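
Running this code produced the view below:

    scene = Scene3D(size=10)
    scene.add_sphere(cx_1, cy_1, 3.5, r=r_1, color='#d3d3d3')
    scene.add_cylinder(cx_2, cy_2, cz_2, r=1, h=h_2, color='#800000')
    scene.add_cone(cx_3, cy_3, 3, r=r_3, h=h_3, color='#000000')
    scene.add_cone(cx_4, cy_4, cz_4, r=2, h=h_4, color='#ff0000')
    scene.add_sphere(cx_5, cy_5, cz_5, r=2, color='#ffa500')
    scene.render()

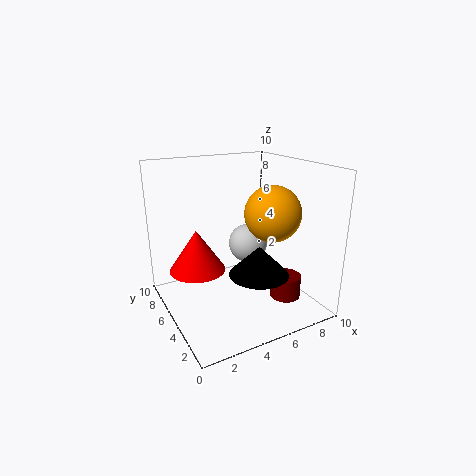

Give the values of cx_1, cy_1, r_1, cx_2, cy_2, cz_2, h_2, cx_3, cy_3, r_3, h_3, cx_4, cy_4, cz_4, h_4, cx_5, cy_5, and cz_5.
cx_1 = 7
cy_1 = 7
r_1 = 1.5
cx_2 = 7
cy_2 = 2
cz_2 = 1.5
h_2 = 1.5
cx_3 = 5.5
cy_3 = 3
r_3 = 2
h_3 = 2
cx_4 = 2.5
cy_4 = 6.5
cz_4 = 2.5
h_4 = 3
cx_5 = 7.5
cy_5 = 4.5
cz_5 = 6.5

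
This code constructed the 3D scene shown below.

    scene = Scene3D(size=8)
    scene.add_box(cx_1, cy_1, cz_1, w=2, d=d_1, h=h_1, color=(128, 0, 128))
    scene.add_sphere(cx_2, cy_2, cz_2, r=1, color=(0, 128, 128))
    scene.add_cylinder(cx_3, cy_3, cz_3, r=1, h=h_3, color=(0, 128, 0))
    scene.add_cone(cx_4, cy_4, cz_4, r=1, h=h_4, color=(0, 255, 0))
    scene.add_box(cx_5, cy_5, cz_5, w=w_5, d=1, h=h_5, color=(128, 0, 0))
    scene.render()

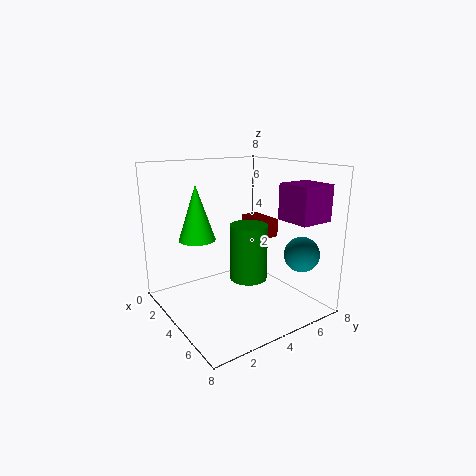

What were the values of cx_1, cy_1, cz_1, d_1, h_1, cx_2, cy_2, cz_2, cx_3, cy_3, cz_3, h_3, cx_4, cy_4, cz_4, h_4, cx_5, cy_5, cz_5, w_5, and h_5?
cx_1 = 5; cy_1 = 6; cz_1 = 5; d_1 = 2; h_1 = 2; cx_2 = 6; cy_2 = 7; cz_2 = 3; cx_3 = 5; cy_3 = 4; cz_3 = 2; h_3 = 3; cx_4 = 3; cy_4 = 2; cz_4 = 4; h_4 = 3; cx_5 = 3; cy_5 = 5; cz_5 = 4; w_5 = 2; h_5 = 1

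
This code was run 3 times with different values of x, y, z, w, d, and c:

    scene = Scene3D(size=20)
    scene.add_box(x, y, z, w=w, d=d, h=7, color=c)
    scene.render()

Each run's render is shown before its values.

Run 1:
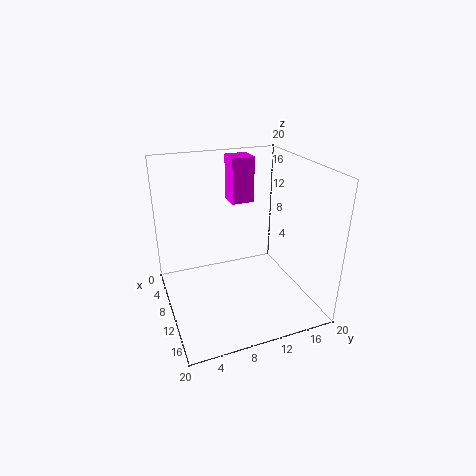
x = 0.5; y = 11.5; z = 12.5; w = 3.5; d = 3.5; c = 'magenta'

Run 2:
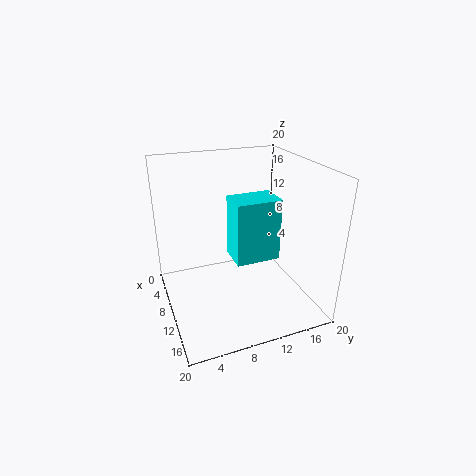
x = 15.5; y = 6.5; z = 11.5; w = 3.5; d = 5; c = 'cyan'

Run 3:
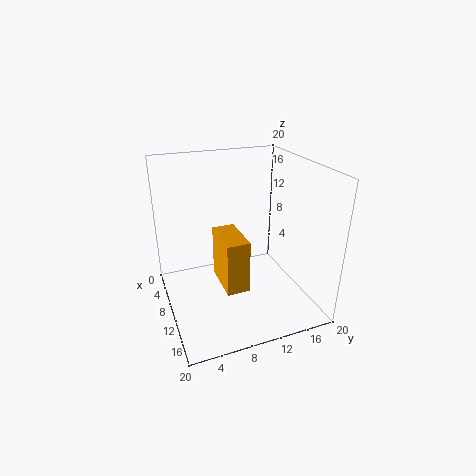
x = 9.5; y = 6.5; z = 5; w = 6; d = 3; c = 'orange'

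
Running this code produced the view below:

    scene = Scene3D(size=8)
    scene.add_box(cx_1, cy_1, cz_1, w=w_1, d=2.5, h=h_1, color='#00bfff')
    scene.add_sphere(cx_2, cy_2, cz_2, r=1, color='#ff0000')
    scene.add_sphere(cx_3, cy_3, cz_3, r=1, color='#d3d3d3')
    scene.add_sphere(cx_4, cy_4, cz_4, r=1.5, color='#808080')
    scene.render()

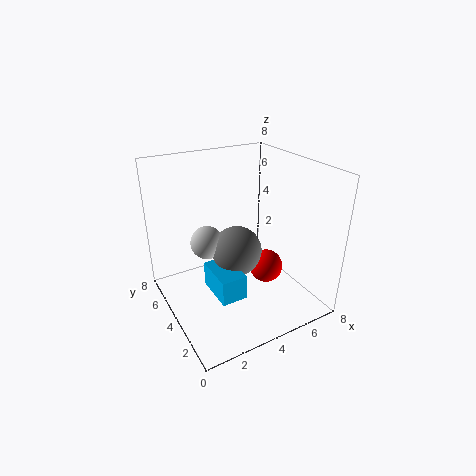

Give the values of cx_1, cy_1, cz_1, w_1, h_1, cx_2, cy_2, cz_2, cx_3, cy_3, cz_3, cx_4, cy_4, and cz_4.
cx_1 = 2.5; cy_1 = 3; cz_1 = 0.5; w_1 = 1.5; h_1 = 1.5; cx_2 = 6; cy_2 = 4; cz_2 = 1.5; cx_3 = 3; cy_3 = 6; cz_3 = 3; cx_4 = 4.5; cy_4 = 5; cz_4 = 2.5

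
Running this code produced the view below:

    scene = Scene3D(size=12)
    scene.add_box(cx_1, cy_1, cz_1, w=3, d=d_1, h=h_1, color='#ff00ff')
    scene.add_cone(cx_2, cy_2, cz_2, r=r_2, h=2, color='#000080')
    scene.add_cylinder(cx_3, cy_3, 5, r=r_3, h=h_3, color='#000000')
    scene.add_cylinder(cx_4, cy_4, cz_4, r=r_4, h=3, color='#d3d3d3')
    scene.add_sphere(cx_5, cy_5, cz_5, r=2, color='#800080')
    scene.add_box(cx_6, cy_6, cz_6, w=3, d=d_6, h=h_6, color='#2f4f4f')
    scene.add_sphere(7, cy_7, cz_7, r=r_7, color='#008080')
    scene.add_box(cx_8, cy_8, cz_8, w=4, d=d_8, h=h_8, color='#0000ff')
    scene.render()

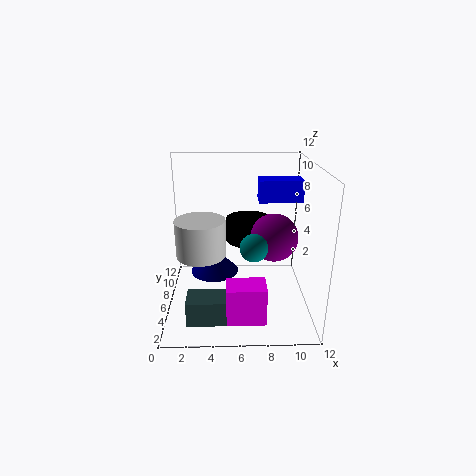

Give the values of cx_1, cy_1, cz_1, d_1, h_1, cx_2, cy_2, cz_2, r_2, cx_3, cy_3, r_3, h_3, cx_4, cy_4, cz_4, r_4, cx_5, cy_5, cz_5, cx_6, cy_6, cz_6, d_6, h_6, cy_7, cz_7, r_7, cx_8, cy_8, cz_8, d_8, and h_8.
cx_1 = 5, cy_1 = 1, cz_1 = 1, d_1 = 2, h_1 = 3, cx_2 = 4, cy_2 = 6, cz_2 = 3, r_2 = 2, cx_3 = 7, cy_3 = 8, r_3 = 2, h_3 = 2, cx_4 = 3, cy_4 = 5, cz_4 = 5, r_4 = 2, cx_5 = 9, cy_5 = 6, cz_5 = 6, cx_6 = 2, cy_6 = 1, cz_6 = 1, d_6 = 2, h_6 = 2, cy_7 = 2, cz_7 = 7, r_7 = 1, cx_8 = 8, cy_8 = 9, cz_8 = 8, d_8 = 2, h_8 = 2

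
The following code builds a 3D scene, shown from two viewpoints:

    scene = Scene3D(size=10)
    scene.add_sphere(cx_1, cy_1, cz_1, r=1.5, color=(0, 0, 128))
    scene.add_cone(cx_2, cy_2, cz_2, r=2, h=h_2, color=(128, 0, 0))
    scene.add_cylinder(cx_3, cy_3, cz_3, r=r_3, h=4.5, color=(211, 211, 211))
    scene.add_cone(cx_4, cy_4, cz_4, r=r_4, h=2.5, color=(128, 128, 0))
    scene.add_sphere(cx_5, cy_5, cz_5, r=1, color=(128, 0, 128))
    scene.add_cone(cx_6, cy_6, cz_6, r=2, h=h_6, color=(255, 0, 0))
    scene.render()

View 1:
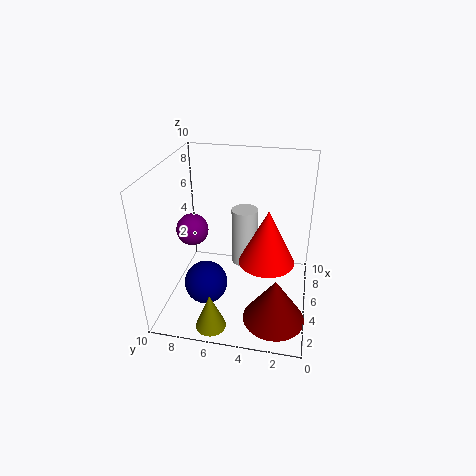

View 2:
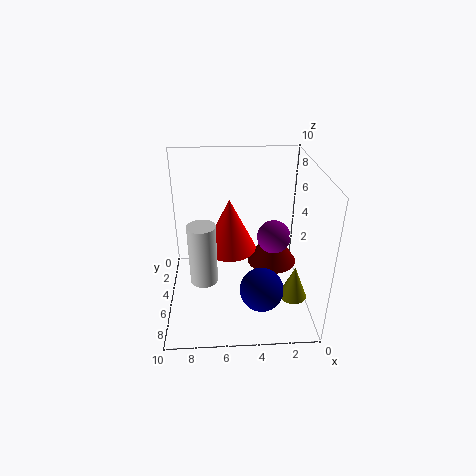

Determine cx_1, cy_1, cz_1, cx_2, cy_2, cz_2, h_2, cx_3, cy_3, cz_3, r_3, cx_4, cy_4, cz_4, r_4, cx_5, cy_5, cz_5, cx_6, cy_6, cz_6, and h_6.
cx_1 = 3.5; cy_1 = 7; cz_1 = 2; cx_2 = 2; cy_2 = 2; cz_2 = 1; h_2 = 3; cx_3 = 7.5; cy_3 = 5; cz_3 = 1.5; r_3 = 1; cx_4 = 1; cy_4 = 6; cz_4 = 0.5; r_4 = 1; cx_5 = 3; cy_5 = 7.5; cz_5 = 6.5; cx_6 = 5.5; cy_6 = 3; cz_6 = 3; h_6 = 4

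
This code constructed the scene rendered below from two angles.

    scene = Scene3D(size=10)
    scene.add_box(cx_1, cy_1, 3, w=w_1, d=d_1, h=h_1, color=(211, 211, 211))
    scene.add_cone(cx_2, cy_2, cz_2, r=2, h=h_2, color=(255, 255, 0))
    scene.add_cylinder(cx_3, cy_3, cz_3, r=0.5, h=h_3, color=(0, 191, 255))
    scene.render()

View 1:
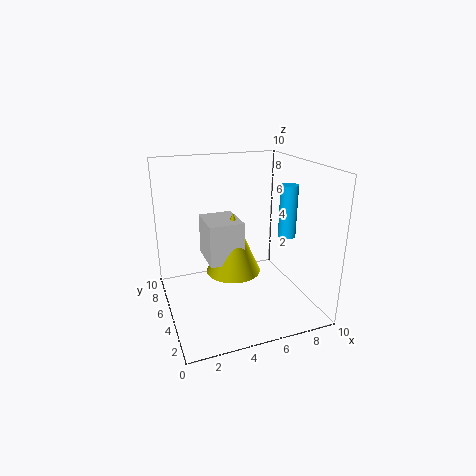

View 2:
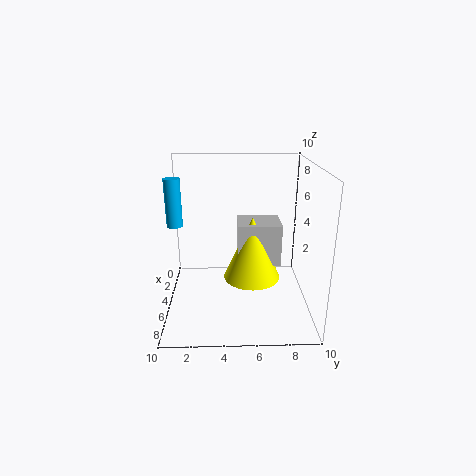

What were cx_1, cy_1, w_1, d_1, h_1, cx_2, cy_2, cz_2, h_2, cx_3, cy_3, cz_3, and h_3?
cx_1 = 3; cy_1 = 5; w_1 = 2.5; d_1 = 3; h_1 = 3; cx_2 = 5; cy_2 = 6; cz_2 = 2; h_2 = 4.5; cx_3 = 6.5; cy_3 = 1; cz_3 = 6.5; h_3 = 3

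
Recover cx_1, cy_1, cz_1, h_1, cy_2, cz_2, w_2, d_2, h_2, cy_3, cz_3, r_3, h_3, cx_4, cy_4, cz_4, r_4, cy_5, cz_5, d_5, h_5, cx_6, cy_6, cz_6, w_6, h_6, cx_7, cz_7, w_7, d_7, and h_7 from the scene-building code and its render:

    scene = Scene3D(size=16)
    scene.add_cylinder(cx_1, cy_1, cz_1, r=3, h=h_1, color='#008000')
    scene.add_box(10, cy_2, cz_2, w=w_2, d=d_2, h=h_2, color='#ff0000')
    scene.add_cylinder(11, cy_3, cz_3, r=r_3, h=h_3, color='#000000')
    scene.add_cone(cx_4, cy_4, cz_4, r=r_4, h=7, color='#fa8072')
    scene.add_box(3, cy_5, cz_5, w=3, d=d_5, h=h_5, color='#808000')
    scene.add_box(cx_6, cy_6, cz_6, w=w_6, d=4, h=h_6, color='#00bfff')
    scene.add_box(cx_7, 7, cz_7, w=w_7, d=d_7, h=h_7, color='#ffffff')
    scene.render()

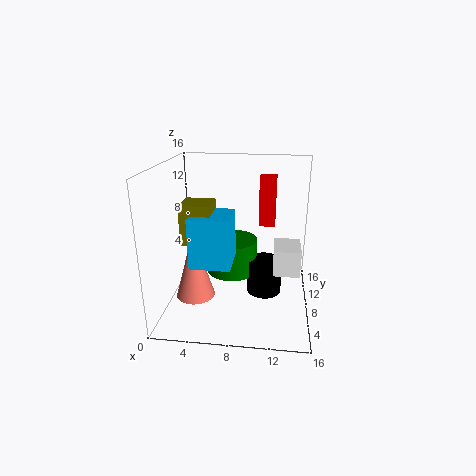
cx_1 = 7, cy_1 = 10, cz_1 = 3, h_1 = 4, cy_2 = 12, cz_2 = 8, w_2 = 2, d_2 = 2, h_2 = 6, cy_3 = 9, cz_3 = 1, r_3 = 2, h_3 = 4, cx_4 = 4, cy_4 = 4, cz_4 = 3, r_4 = 2, cy_5 = 3, cz_5 = 9, d_5 = 3, h_5 = 4, cx_6 = 4, cy_6 = 2, cz_6 = 7, w_6 = 4, h_6 = 5, cx_7 = 12, cz_7 = 4, w_7 = 3, d_7 = 4, h_7 = 3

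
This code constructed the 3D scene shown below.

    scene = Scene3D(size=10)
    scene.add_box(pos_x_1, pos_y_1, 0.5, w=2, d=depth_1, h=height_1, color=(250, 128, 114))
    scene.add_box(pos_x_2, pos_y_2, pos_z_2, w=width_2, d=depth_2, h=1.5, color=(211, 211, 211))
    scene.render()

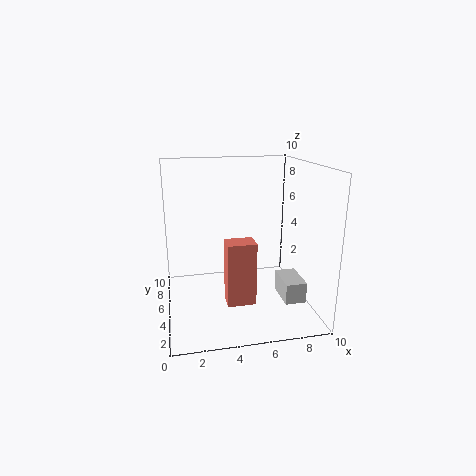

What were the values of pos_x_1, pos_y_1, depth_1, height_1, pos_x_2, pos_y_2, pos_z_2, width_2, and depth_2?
pos_x_1 = 4; pos_y_1 = 3.5; depth_1 = 1.5; height_1 = 4.5; pos_x_2 = 8; pos_y_2 = 3; pos_z_2 = 0.5; width_2 = 1.5; depth_2 = 2.5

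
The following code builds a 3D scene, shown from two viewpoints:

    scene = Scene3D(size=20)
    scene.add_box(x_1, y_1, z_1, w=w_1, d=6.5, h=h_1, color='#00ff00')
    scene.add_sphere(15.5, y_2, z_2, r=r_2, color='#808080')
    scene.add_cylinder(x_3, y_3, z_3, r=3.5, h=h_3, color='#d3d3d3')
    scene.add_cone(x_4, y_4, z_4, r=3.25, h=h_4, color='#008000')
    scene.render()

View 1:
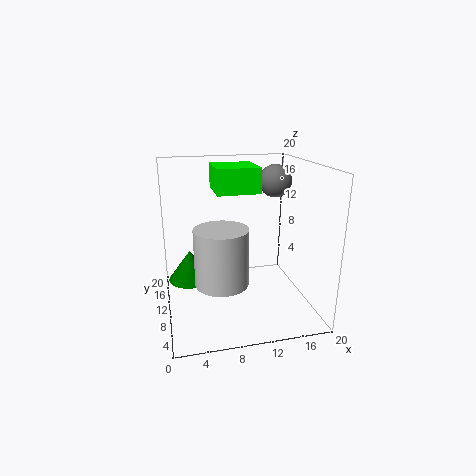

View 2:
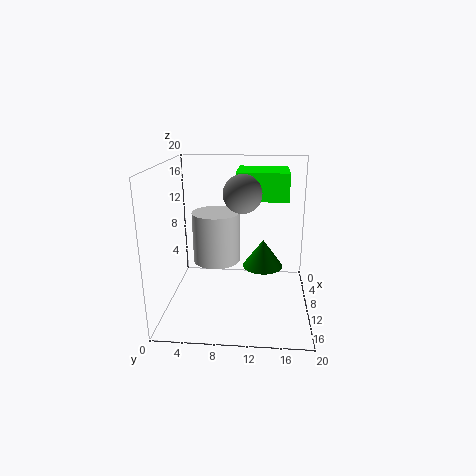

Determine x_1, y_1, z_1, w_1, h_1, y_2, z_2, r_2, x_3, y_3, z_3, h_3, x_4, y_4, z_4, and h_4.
x_1 = 7.25, y_1 = 10, z_1 = 16, w_1 = 6, h_1 = 3.5, y_2 = 11, z_2 = 17.5, r_2 = 2.25, x_3 = 7, y_3 = 6.5, z_3 = 5.25, h_3 = 7.5, x_4 = 3.5, y_4 = 13.5, z_4 = 2.75, h_4 = 4.5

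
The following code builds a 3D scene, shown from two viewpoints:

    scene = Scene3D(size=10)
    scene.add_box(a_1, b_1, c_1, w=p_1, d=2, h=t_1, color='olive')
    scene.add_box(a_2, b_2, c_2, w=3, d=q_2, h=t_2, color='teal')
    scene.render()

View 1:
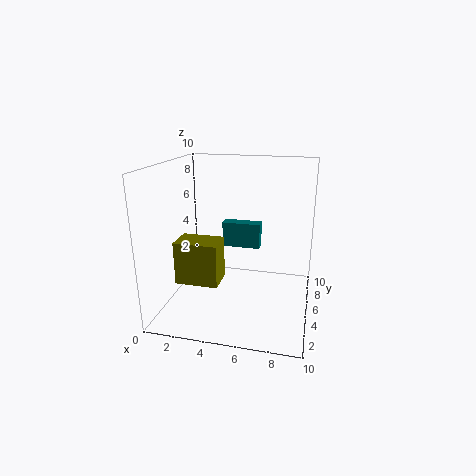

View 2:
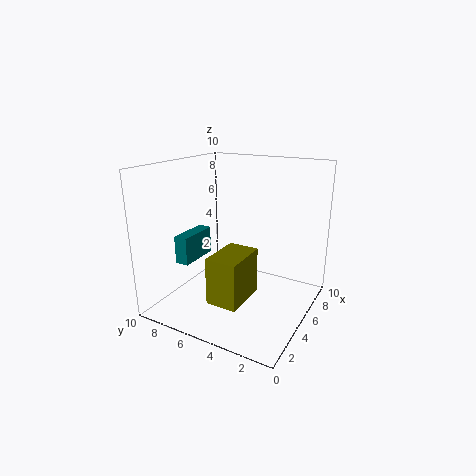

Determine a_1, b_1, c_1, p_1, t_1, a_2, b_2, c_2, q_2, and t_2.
a_1 = 1, b_1 = 3, c_1 = 2, p_1 = 3, t_1 = 3, a_2 = 3, b_2 = 8, c_2 = 3, q_2 = 1, t_2 = 2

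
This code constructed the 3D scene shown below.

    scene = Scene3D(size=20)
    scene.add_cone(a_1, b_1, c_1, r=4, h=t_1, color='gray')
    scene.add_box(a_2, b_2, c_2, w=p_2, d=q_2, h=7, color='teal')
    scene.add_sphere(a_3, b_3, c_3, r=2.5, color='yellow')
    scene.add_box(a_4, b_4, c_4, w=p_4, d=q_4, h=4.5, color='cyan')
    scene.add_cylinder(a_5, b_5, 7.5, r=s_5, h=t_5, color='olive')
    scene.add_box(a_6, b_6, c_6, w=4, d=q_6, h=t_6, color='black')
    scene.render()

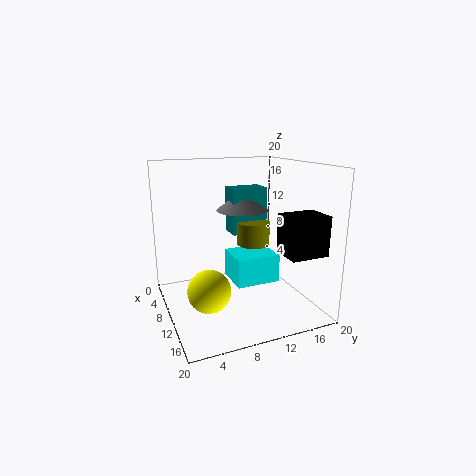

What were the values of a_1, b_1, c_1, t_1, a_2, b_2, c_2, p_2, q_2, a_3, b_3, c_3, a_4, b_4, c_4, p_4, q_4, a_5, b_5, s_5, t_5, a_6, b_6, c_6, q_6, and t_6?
a_1 = 4.5
b_1 = 13
c_1 = 12.5
t_1 = 3
a_2 = 2.5
b_2 = 11
c_2 = 9
p_2 = 3.5
q_2 = 5.5
a_3 = 17
b_3 = 3.5
c_3 = 6.5
a_4 = 2
b_4 = 11
c_4 = 1
p_4 = 6
q_4 = 7
a_5 = 6.5
b_5 = 14
s_5 = 2.5
t_5 = 3.5
a_6 = 15.5
b_6 = 13
c_6 = 9.5
q_6 = 5
t_6 = 5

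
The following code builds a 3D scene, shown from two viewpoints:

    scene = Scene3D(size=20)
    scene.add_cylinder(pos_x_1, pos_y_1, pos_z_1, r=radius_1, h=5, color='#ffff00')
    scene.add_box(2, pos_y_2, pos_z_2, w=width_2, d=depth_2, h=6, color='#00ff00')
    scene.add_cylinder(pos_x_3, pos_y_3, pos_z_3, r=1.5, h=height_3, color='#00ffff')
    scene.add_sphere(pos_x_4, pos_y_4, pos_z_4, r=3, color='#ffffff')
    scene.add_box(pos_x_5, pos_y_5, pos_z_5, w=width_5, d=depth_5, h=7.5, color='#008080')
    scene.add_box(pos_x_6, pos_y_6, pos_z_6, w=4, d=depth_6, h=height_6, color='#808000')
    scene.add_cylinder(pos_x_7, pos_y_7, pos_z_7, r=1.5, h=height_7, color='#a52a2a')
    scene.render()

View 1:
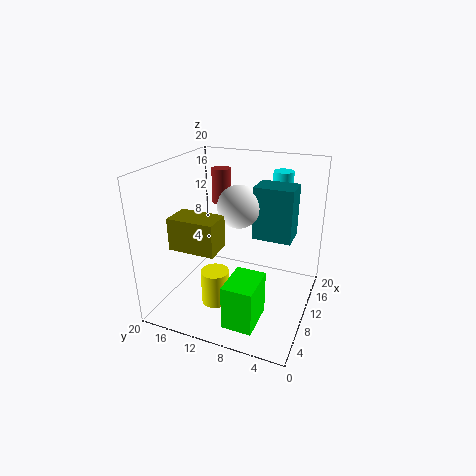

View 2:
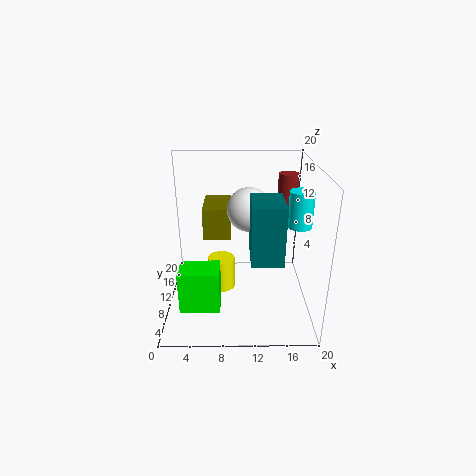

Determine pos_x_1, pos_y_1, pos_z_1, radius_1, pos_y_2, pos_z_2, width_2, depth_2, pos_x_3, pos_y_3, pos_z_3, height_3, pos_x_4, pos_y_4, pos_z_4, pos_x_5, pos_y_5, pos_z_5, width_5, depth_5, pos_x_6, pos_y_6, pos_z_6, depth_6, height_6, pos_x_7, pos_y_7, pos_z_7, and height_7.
pos_x_1 = 7.5, pos_y_1 = 12.5, pos_z_1 = 0.5, radius_1 = 2, pos_y_2 = 5, pos_z_2 = 1, width_2 = 5.5, depth_2 = 4, pos_x_3 = 17.5, pos_y_3 = 6, pos_z_3 = 13.5, height_3 = 4.5, pos_x_4 = 11.5, pos_y_4 = 10.5, pos_z_4 = 14, pos_x_5 = 11.5, pos_y_5 = 3, pos_z_5 = 9.5, width_5 = 4, depth_5 = 5.5, pos_x_6 = 5, pos_y_6 = 11.5, pos_z_6 = 9, depth_6 = 6.5, height_6 = 4.5, pos_x_7 = 17.5, pos_y_7 = 16, pos_z_7 = 12, height_7 = 5.5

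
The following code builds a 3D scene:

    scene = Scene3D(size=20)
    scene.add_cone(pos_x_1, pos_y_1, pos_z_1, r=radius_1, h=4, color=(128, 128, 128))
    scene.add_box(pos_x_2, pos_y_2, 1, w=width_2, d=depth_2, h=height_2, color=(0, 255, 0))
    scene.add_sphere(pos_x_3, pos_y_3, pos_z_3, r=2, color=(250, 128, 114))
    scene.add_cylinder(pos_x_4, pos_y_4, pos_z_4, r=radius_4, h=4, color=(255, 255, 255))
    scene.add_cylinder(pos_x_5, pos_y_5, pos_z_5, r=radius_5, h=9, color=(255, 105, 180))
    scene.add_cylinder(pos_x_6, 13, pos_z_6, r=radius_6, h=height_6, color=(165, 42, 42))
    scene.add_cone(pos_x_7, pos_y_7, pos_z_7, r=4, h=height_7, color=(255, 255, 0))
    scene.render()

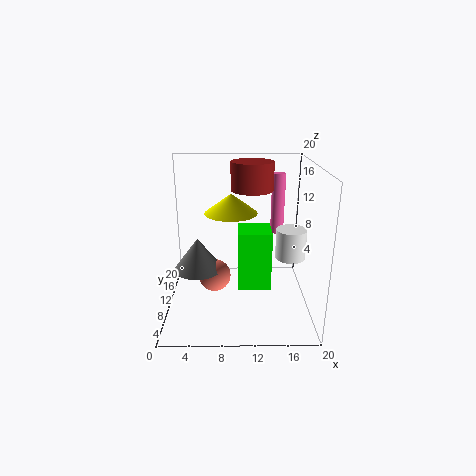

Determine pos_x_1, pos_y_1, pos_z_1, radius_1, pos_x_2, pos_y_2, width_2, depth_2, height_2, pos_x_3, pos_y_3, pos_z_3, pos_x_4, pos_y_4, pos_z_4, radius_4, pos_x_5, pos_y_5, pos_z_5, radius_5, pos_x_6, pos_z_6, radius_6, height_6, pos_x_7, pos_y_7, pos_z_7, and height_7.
pos_x_1 = 5; pos_y_1 = 5; pos_z_1 = 8; radius_1 = 3; pos_x_2 = 10; pos_y_2 = 11; width_2 = 5; depth_2 = 5; height_2 = 9; pos_x_3 = 7; pos_y_3 = 5; pos_z_3 = 7; pos_x_4 = 17; pos_y_4 = 8; pos_z_4 = 8; radius_4 = 2; pos_x_5 = 16; pos_y_5 = 15; pos_z_5 = 9; radius_5 = 1; pos_x_6 = 12; pos_z_6 = 16; radius_6 = 3; height_6 = 4; pos_x_7 = 9; pos_y_7 = 15; pos_z_7 = 12; height_7 = 3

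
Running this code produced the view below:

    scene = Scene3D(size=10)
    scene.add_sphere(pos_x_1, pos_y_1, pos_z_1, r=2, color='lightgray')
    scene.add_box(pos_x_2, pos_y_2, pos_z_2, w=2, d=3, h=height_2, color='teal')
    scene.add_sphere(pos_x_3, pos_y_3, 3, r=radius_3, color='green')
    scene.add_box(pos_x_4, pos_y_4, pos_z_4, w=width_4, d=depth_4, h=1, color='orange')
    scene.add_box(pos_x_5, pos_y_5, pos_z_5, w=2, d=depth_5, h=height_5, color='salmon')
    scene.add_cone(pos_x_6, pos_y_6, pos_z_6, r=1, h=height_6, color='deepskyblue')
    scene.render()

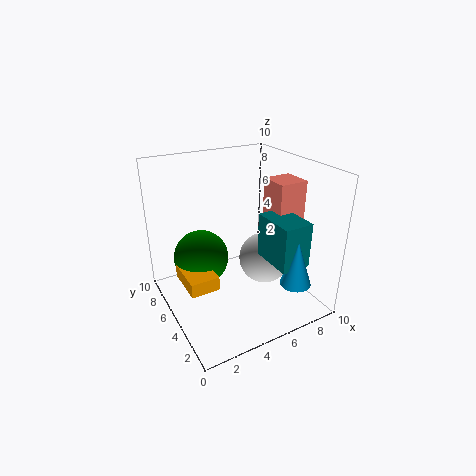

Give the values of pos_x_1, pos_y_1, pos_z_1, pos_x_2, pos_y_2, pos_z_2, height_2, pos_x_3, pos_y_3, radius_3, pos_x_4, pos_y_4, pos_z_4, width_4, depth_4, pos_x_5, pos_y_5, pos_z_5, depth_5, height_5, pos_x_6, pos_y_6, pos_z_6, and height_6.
pos_x_1 = 8, pos_y_1 = 6, pos_z_1 = 2, pos_x_2 = 6, pos_y_2 = 1, pos_z_2 = 4, height_2 = 3, pos_x_3 = 3, pos_y_3 = 7, radius_3 = 2, pos_x_4 = 1, pos_y_4 = 4, pos_z_4 = 2, width_4 = 2, depth_4 = 3, pos_x_5 = 7, pos_y_5 = 3, pos_z_5 = 5, depth_5 = 2, height_5 = 4, pos_x_6 = 7, pos_y_6 = 1, pos_z_6 = 3, height_6 = 3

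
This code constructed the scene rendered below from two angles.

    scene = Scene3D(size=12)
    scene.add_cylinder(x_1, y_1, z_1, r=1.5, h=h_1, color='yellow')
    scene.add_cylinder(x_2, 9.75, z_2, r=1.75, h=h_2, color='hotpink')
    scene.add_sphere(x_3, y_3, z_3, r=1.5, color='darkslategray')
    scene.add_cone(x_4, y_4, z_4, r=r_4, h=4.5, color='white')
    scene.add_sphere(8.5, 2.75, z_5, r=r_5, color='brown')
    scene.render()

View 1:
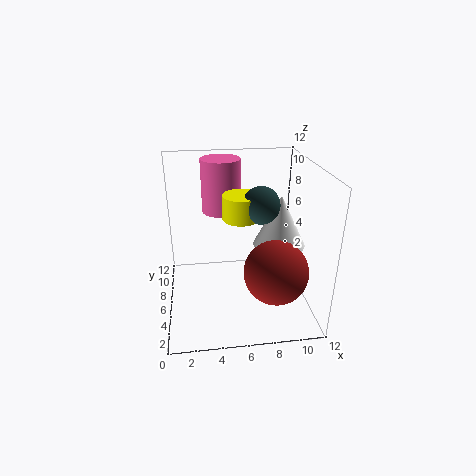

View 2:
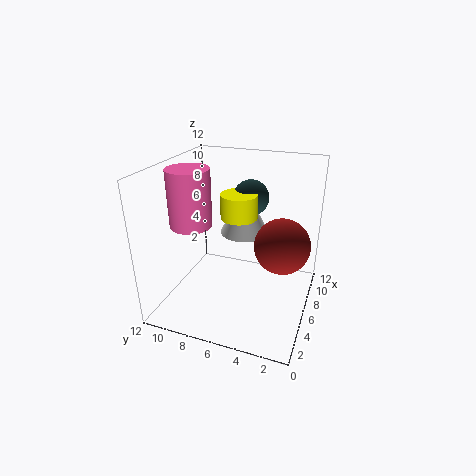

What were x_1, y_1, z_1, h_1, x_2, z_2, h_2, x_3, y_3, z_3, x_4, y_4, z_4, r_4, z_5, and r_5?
x_1 = 6.25; y_1 = 6; z_1 = 7.75; h_1 = 2; x_2 = 5; z_2 = 7; h_2 = 4.75; x_3 = 7.75; y_3 = 5.5; z_3 = 9; x_4 = 9.75; y_4 = 6.75; z_4 = 4.75; r_4 = 2.25; z_5 = 4.5; r_5 = 2.5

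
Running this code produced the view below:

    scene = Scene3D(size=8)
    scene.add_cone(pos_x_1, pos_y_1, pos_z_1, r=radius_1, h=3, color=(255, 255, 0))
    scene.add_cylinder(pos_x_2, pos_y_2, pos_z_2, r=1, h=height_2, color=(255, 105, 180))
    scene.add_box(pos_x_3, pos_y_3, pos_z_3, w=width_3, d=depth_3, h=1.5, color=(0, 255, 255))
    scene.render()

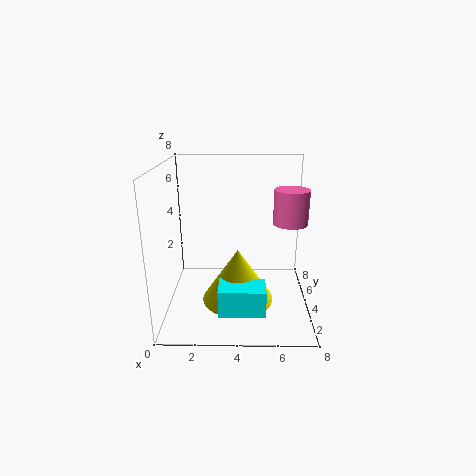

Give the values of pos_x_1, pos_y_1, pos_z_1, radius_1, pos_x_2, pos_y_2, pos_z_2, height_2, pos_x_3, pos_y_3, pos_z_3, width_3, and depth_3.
pos_x_1 = 4; pos_y_1 = 3.5; pos_z_1 = 0.5; radius_1 = 2; pos_x_2 = 7; pos_y_2 = 5; pos_z_2 = 4.5; height_2 = 2; pos_x_3 = 3; pos_y_3 = 1.5; pos_z_3 = 0.5; width_3 = 2.5; depth_3 = 1.5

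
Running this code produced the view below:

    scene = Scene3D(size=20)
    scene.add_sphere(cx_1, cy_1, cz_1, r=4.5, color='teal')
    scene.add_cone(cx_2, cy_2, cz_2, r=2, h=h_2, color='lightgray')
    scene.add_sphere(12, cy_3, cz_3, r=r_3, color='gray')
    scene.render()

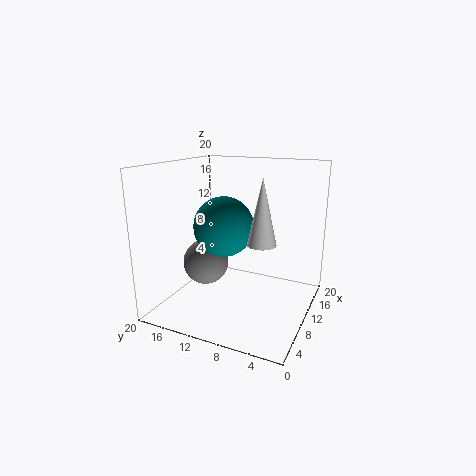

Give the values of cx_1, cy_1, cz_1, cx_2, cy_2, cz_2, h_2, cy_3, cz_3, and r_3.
cx_1 = 12.5; cy_1 = 13.5; cz_1 = 10.5; cx_2 = 10; cy_2 = 6.5; cz_2 = 9.5; h_2 = 9; cy_3 = 16.5; cz_3 = 4.5; r_3 = 3.5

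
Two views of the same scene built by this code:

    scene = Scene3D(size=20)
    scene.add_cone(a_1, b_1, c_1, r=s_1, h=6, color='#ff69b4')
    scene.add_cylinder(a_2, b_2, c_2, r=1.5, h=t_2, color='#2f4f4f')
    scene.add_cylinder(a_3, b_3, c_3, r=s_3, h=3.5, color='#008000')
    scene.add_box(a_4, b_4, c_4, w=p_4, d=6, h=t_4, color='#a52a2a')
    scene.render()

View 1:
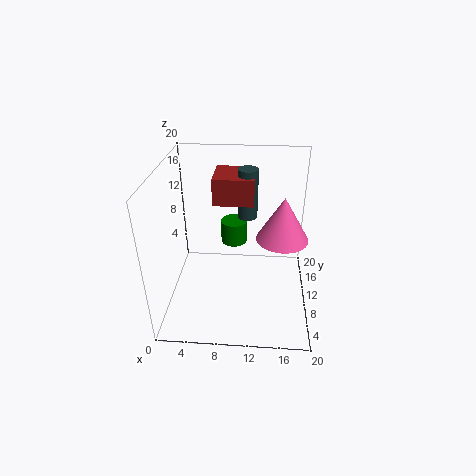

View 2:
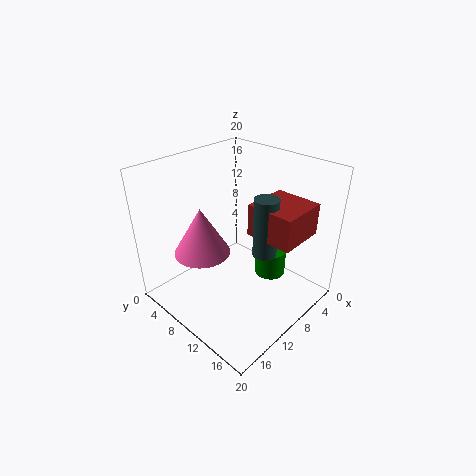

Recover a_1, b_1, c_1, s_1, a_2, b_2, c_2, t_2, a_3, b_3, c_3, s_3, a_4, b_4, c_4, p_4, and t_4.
a_1 = 16; b_1 = 9.5; c_1 = 10.5; s_1 = 3.5; a_2 = 11; b_2 = 15.5; c_2 = 10.5; t_2 = 7.5; a_3 = 9; b_3 = 15; c_3 = 6.5; s_3 = 2; a_4 = 6; b_4 = 13.5; c_4 = 13; p_4 = 6; t_4 = 4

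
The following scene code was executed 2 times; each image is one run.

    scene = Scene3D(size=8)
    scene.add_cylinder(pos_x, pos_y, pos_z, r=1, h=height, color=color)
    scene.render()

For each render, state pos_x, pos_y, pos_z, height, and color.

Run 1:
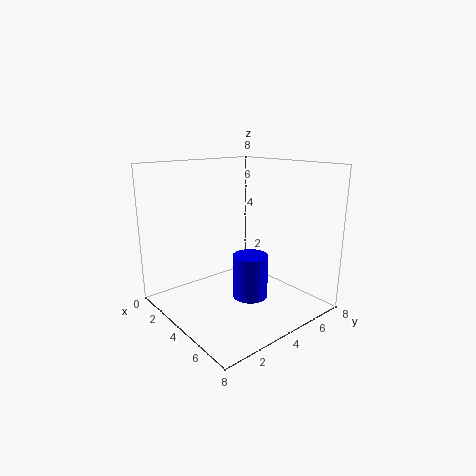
pos_x = 4.5, pos_y = 4.5, pos_z = 0.5, height = 2.5, color = 'blue'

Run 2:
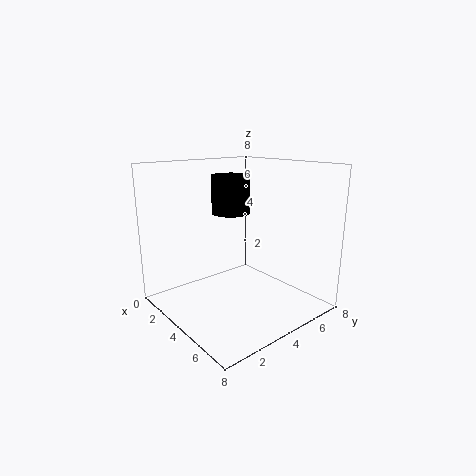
pos_x = 4, pos_y = 3.5, pos_z = 5.5, height = 2, color = 'black'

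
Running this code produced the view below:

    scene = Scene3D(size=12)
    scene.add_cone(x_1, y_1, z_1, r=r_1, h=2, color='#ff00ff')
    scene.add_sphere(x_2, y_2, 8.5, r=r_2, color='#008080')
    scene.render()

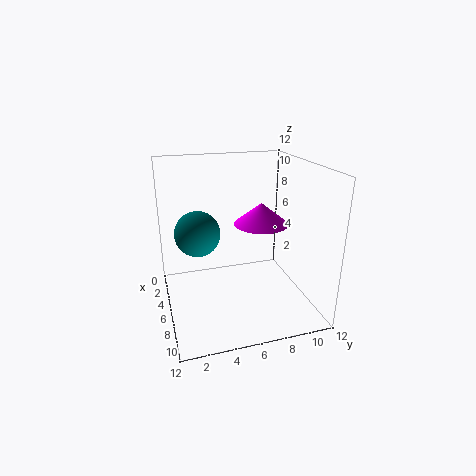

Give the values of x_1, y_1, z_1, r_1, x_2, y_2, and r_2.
x_1 = 3.5, y_1 = 9, z_1 = 6, r_1 = 2.5, x_2 = 10, y_2 = 2, r_2 = 1.5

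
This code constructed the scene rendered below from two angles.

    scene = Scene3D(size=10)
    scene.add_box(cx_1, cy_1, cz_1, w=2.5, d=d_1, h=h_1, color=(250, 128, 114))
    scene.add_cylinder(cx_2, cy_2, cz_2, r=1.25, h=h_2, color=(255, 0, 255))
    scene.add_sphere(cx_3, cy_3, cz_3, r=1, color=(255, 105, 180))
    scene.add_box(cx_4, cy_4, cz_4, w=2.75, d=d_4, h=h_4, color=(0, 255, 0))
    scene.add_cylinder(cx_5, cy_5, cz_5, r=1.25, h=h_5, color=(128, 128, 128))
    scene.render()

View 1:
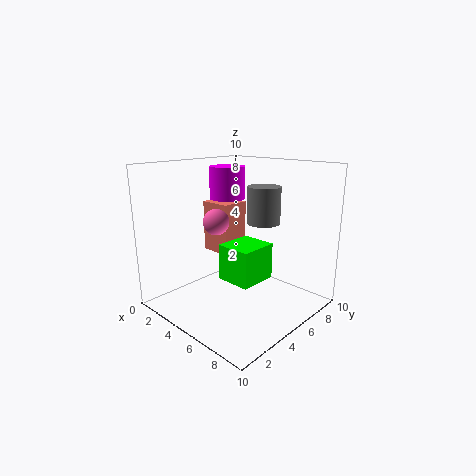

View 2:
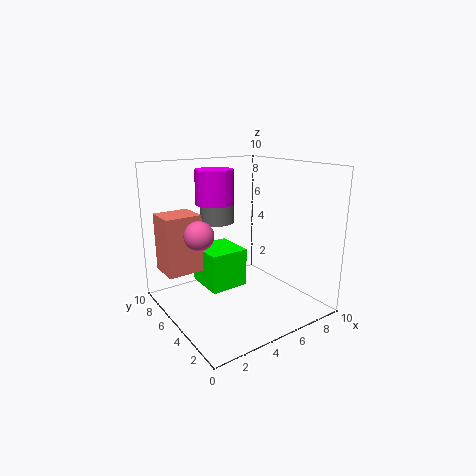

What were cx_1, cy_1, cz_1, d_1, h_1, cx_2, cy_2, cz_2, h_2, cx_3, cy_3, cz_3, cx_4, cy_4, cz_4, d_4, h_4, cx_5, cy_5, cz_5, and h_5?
cx_1 = 0.25, cy_1 = 6, cz_1 = 2.75, d_1 = 2.25, h_1 = 4, cx_2 = 3.5, cy_2 = 5.5, cz_2 = 7.5, h_2 = 2.25, cx_3 = 2.25, cy_3 = 5.5, cz_3 = 5.5, cx_4 = 3, cy_4 = 5, cz_4 = 1.25, d_4 = 3, h_4 = 2.75, cx_5 = 5, cy_5 = 7.75, cz_5 = 5.5, h_5 = 2.75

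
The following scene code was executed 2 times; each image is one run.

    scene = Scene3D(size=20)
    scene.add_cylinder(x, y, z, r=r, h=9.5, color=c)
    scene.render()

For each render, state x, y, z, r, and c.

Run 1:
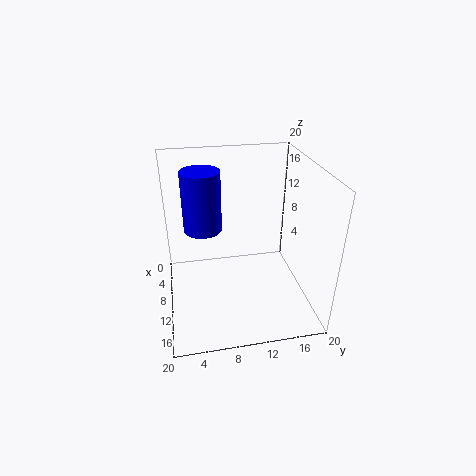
x = 3; y = 5.75; z = 8; r = 3; c = 'blue'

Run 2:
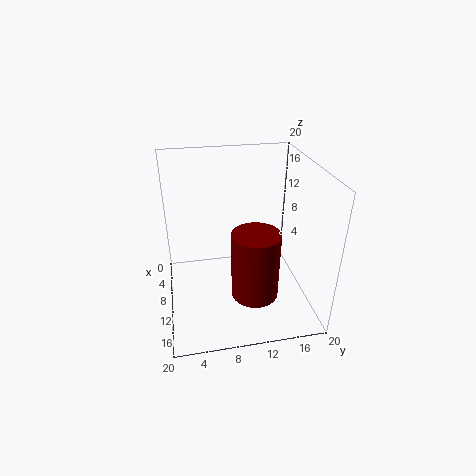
x = 13.25; y = 11.75; z = 2.75; r = 3.25; c = 'maroon'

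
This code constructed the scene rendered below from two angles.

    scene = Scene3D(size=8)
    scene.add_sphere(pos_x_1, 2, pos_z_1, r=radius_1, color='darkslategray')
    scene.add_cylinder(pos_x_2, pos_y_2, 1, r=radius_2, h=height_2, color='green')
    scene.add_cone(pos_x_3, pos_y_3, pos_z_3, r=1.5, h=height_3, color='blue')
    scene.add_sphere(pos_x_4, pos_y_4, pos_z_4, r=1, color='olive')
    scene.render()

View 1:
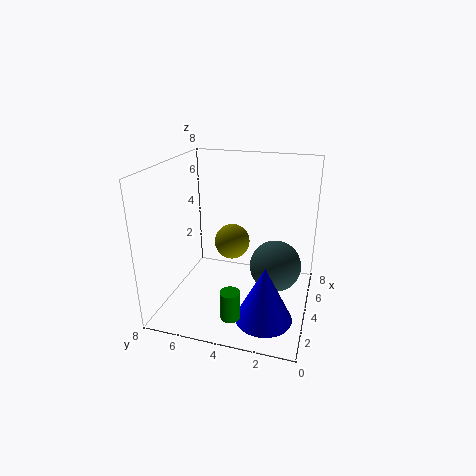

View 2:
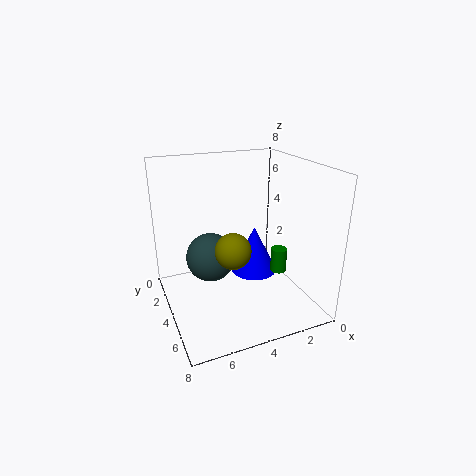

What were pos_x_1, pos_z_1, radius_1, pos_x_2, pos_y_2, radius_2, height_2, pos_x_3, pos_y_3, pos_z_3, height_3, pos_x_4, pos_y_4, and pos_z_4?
pos_x_1 = 5
pos_z_1 = 2
radius_1 = 1.5
pos_x_2 = 1
pos_y_2 = 3.5
radius_2 = 0.5
height_2 = 1.5
pos_x_3 = 2
pos_y_3 = 2
pos_z_3 = 0.5
height_3 = 3
pos_x_4 = 4.5
pos_y_4 = 4.5
pos_z_4 = 3.5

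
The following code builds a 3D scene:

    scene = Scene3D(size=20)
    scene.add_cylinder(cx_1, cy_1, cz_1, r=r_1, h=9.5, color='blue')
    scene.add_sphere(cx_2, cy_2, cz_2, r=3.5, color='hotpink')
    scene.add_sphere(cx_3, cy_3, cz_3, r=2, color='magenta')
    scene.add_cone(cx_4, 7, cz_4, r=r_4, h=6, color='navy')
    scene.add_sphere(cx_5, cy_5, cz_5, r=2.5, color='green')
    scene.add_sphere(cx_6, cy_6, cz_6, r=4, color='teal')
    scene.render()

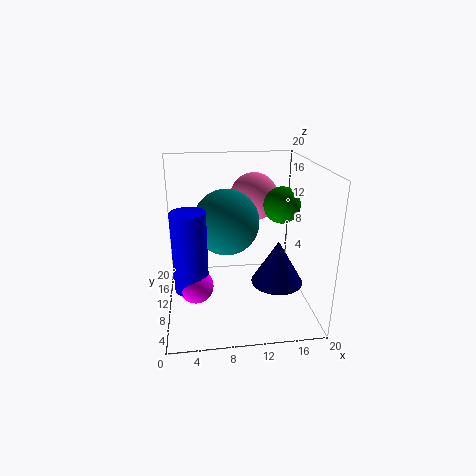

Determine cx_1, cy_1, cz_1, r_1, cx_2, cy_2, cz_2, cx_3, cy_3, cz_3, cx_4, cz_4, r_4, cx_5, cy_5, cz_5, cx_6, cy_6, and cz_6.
cx_1 = 3.5, cy_1 = 3, cz_1 = 7, r_1 = 2, cx_2 = 13, cy_2 = 14.5, cz_2 = 14.5, cx_3 = 4, cy_3 = 2.5, cz_3 = 7.5, cx_4 = 15, cz_4 = 4.5, r_4 = 3.5, cx_5 = 16, cy_5 = 10, cz_5 = 14.5, cx_6 = 8, cy_6 = 6, cz_6 = 14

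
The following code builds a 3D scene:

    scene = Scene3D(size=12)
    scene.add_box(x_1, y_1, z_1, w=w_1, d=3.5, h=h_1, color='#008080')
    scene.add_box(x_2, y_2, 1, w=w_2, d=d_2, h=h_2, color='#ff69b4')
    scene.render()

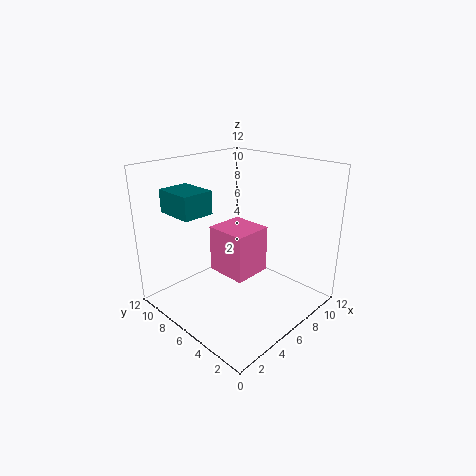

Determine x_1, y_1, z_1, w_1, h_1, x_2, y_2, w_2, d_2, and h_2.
x_1 = 2.5; y_1 = 8.25; z_1 = 7.75; w_1 = 2.75; h_1 = 2; x_2 = 6.75; y_2 = 6.5; w_2 = 3.75; d_2 = 4; h_2 = 4.5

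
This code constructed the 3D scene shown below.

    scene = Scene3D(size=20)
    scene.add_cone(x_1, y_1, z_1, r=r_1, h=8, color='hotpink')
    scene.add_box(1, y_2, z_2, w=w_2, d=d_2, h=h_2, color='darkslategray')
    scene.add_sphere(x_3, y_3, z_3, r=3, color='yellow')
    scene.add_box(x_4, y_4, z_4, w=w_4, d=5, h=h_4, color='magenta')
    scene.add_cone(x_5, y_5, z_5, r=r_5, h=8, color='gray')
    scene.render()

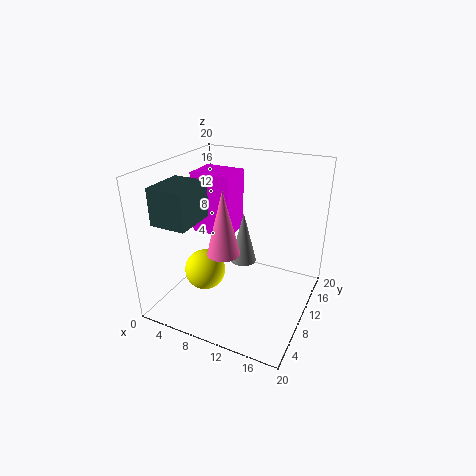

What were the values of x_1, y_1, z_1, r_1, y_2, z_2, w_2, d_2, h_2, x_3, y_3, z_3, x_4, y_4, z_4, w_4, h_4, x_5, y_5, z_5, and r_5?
x_1 = 11
y_1 = 4
z_1 = 11
r_1 = 2
y_2 = 3
z_2 = 13
w_2 = 5
d_2 = 6
h_2 = 5
x_3 = 5
y_3 = 9
z_3 = 4
x_4 = 2
y_4 = 11
z_4 = 9
w_4 = 6
h_4 = 9
x_5 = 9
y_5 = 14
z_5 = 4
r_5 = 2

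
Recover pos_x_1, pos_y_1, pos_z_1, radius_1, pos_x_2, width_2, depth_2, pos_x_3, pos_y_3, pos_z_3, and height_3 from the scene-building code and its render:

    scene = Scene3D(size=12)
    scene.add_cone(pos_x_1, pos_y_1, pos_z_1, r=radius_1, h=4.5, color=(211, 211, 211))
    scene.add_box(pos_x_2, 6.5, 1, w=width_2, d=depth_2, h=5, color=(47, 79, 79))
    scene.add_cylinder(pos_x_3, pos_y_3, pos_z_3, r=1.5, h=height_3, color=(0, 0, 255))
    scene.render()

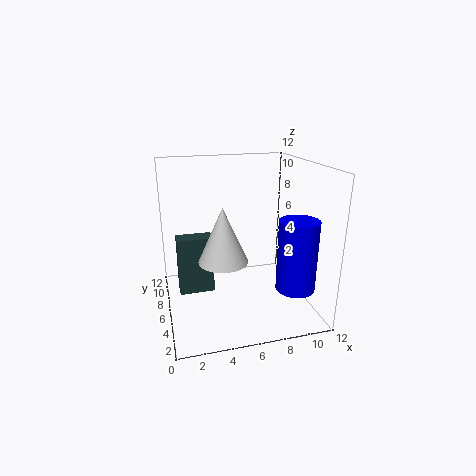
pos_x_1 = 4.5
pos_y_1 = 5
pos_z_1 = 4.5
radius_1 = 2
pos_x_2 = 1
width_2 = 3
depth_2 = 1.5
pos_x_3 = 9.5
pos_y_3 = 2
pos_z_3 = 3
height_3 = 5.5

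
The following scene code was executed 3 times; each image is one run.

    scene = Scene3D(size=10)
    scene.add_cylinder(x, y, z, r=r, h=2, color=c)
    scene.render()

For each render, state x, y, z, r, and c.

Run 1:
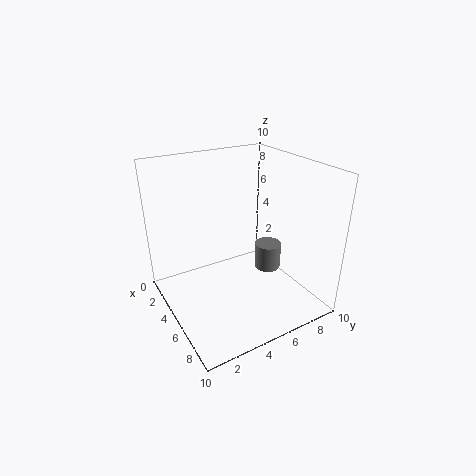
x = 4.5, y = 8, z = 1.5, r = 1, c = 'gray'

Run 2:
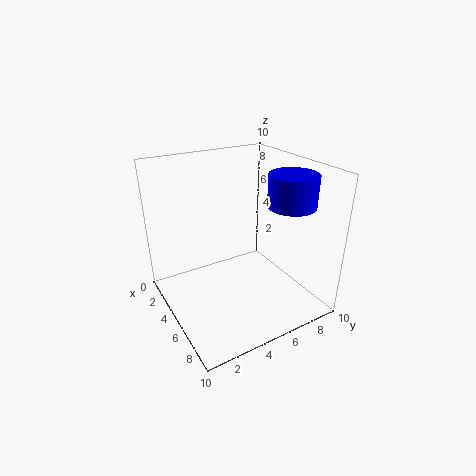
x = 8, y = 7, z = 8, r = 1.5, c = 'blue'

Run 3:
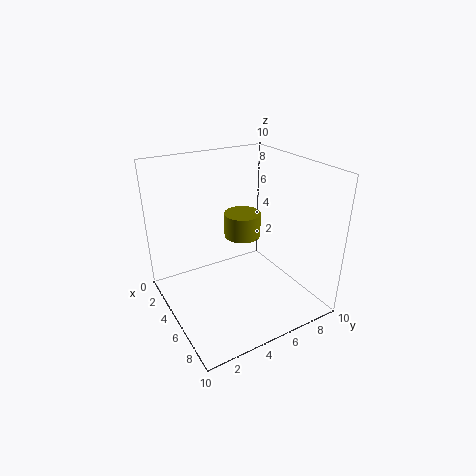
x = 1.5, y = 7.5, z = 3, r = 1.5, c = 'olive'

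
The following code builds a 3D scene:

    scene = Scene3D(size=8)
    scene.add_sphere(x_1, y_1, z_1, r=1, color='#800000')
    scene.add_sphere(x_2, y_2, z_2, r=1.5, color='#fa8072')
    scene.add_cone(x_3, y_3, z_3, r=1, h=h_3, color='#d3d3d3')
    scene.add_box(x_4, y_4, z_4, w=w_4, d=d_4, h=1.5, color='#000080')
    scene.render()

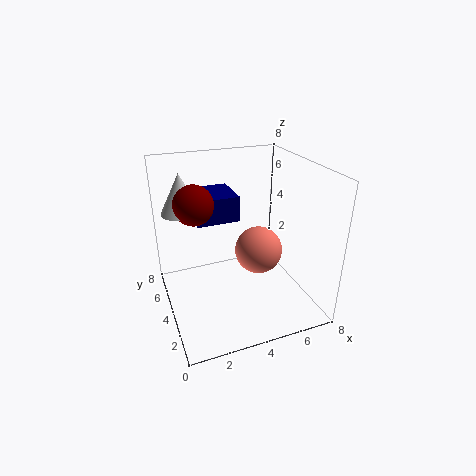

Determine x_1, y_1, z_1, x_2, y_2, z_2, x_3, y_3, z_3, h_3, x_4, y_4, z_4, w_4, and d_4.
x_1 = 1.5; y_1 = 3.5; z_1 = 6.5; x_2 = 6; y_2 = 5.5; z_2 = 2; x_3 = 1; y_3 = 4; z_3 = 6; h_3 = 2; x_4 = 2; y_4 = 5; z_4 = 4.5; w_4 = 2.5; d_4 = 2.5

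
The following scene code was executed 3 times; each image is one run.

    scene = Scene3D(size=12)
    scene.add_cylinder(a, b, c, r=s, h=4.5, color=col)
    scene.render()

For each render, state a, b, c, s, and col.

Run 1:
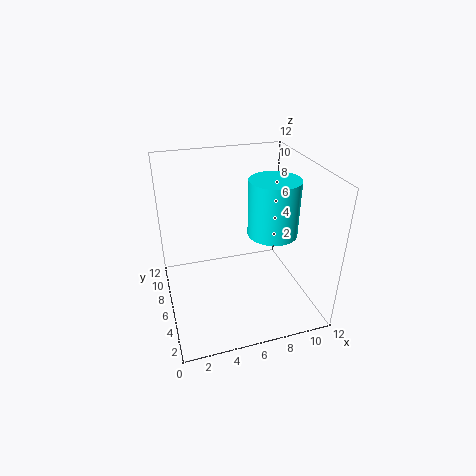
a = 8.5
b = 4.75
c = 6.75
s = 2
col = 'cyan'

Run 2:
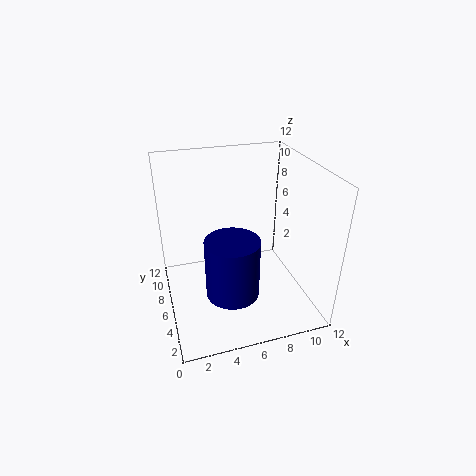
a = 4.5
b = 2.5
c = 3.5
s = 2
col = 'navy'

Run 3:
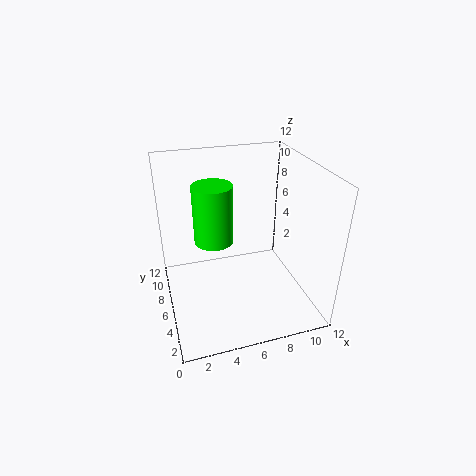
a = 3.75
b = 5
c = 6.75
s = 1.5
col = 'lime'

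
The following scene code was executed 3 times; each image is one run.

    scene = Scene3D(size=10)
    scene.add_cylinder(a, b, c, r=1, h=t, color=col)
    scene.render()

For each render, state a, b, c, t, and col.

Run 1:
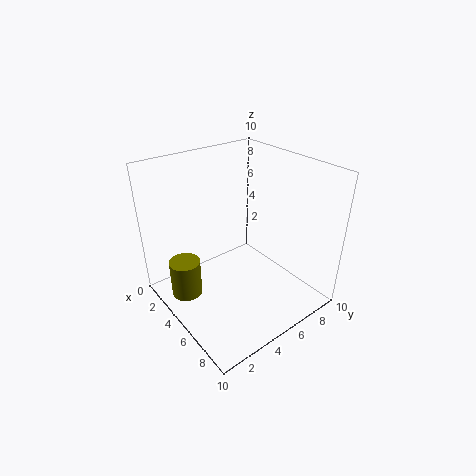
a = 4.5; b = 1; c = 2; t = 2.5; col = 'olive'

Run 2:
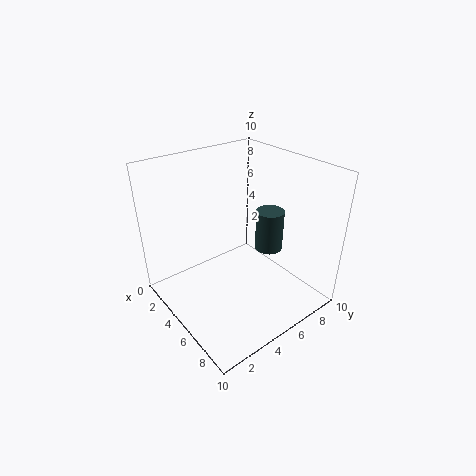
a = 5.5; b = 7.5; c = 3.5; t = 3; col = 'darkslategray'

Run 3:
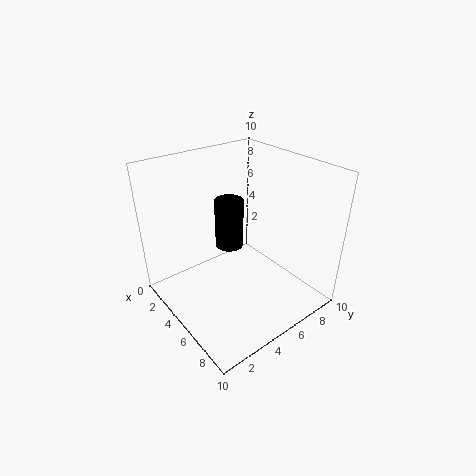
a = 4; b = 5; c = 4; t = 3.5; col = 'black'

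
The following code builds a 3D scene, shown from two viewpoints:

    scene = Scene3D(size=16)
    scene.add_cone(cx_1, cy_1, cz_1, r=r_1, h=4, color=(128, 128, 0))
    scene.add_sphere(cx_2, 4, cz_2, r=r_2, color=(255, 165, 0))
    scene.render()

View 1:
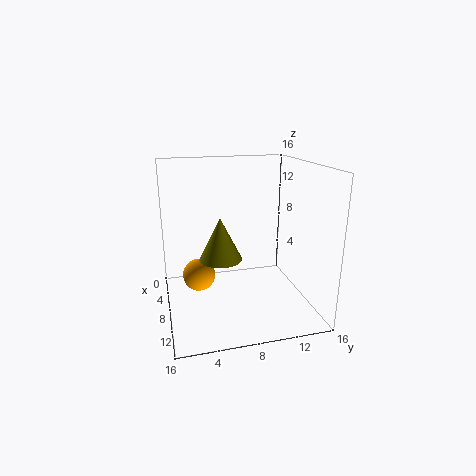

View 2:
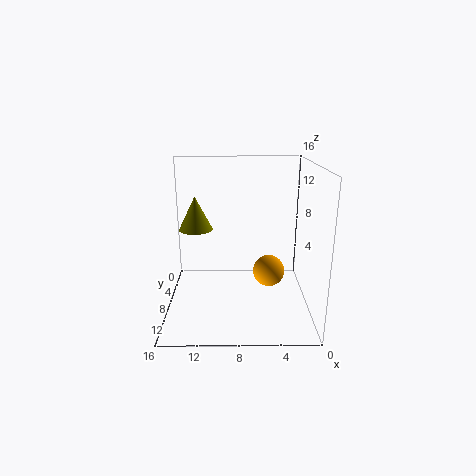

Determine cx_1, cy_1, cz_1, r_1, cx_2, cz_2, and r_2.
cx_1 = 13, cy_1 = 5, cz_1 = 8, r_1 = 2, cx_2 = 4, cz_2 = 2, r_2 = 2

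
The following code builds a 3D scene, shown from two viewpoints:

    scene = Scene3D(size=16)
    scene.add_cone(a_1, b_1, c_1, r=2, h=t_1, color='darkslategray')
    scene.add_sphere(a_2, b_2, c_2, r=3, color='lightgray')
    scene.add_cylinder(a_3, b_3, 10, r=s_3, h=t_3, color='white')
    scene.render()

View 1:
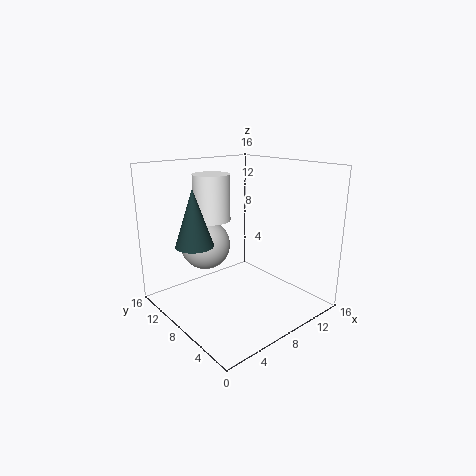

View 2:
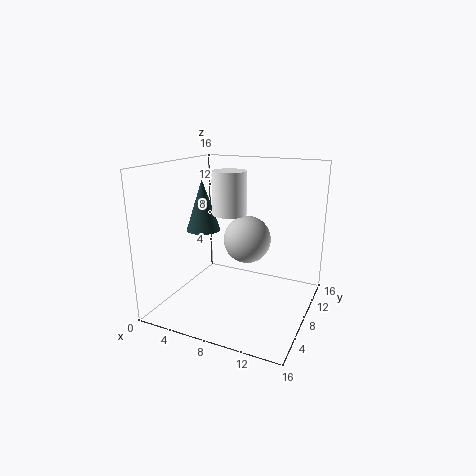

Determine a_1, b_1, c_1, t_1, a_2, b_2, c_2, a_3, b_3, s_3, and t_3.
a_1 = 3, b_1 = 9, c_1 = 8, t_1 = 6, a_2 = 7, b_2 = 13, c_2 = 6, a_3 = 6, b_3 = 10, s_3 = 2, t_3 = 5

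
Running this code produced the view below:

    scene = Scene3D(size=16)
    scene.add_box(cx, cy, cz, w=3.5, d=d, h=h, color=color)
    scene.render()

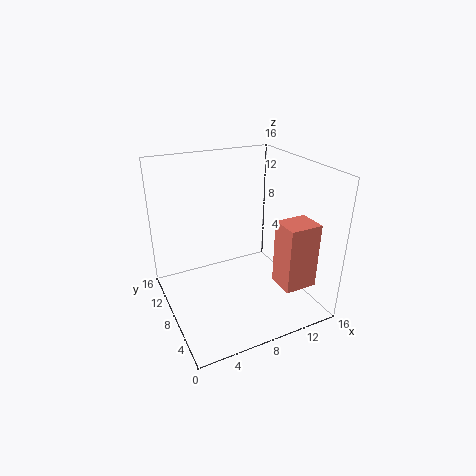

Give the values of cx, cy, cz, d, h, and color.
cx = 10.5; cy = 1.5; cz = 4; d = 3; h = 7; color = 'salmon'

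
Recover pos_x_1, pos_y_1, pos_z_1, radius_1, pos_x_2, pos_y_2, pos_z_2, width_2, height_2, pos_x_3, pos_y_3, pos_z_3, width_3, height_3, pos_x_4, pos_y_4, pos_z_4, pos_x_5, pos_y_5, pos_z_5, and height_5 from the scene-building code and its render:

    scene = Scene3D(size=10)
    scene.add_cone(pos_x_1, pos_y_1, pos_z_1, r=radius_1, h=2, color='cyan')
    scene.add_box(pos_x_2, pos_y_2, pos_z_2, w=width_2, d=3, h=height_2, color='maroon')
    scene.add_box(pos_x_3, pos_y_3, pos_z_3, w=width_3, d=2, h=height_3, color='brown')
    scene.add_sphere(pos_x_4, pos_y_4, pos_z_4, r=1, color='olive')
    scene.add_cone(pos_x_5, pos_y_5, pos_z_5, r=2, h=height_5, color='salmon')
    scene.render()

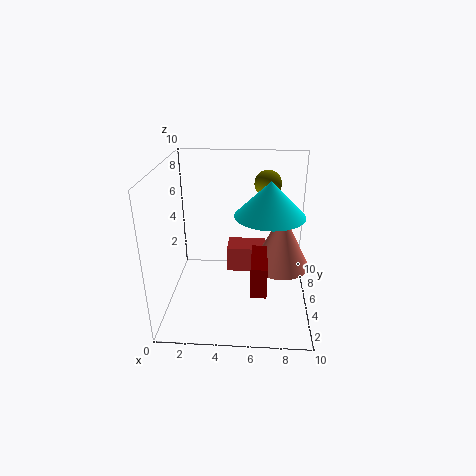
pos_x_1 = 7
pos_y_1 = 2
pos_z_1 = 8
radius_1 = 2
pos_x_2 = 6
pos_y_2 = 1
pos_z_2 = 3
width_2 = 1
height_2 = 2
pos_x_3 = 4
pos_y_3 = 7
pos_z_3 = 1
width_3 = 3
height_3 = 2
pos_x_4 = 7
pos_y_4 = 8
pos_z_4 = 8
pos_x_5 = 8
pos_y_5 = 5
pos_z_5 = 3
height_5 = 4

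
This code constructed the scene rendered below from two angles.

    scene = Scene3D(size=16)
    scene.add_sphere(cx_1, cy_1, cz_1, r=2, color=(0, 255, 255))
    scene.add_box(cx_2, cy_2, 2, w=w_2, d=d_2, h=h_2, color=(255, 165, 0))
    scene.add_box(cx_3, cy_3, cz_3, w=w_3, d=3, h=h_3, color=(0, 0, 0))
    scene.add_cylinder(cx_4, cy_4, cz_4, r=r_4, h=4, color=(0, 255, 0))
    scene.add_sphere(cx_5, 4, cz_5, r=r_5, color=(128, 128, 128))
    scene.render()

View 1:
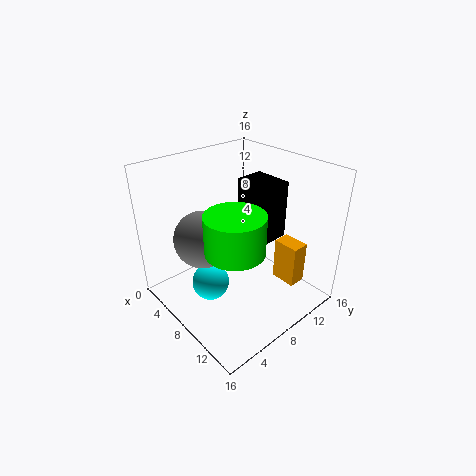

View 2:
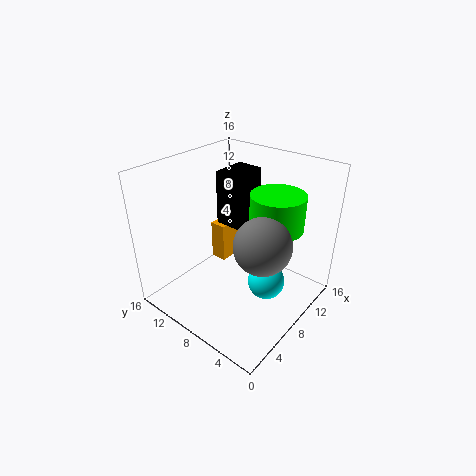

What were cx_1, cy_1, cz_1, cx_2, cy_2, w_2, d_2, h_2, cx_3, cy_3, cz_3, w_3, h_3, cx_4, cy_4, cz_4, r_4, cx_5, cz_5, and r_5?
cx_1 = 8
cy_1 = 4
cz_1 = 4
cx_2 = 10
cy_2 = 12
w_2 = 3
d_2 = 2
h_2 = 5
cx_3 = 8
cy_3 = 8
cz_3 = 9
w_3 = 4
h_3 = 6
cx_4 = 11
cy_4 = 5
cz_4 = 9
r_4 = 3
cx_5 = 7
cz_5 = 9
r_5 = 3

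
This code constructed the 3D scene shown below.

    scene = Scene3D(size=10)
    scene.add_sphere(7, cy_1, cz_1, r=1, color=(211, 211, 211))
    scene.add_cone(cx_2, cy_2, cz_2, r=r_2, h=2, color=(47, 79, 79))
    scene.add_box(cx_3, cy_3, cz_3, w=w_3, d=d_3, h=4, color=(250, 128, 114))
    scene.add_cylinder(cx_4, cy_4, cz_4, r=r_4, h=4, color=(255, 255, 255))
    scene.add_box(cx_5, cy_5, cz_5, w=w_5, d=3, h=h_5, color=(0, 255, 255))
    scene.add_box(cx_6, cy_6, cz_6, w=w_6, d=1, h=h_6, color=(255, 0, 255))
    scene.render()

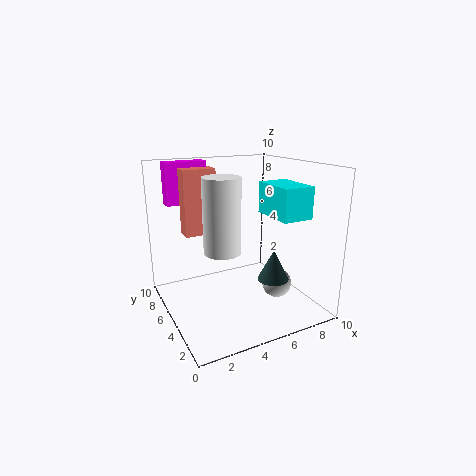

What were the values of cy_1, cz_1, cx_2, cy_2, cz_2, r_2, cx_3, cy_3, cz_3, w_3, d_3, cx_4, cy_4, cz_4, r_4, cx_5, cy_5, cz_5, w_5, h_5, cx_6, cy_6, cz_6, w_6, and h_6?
cy_1 = 3, cz_1 = 2, cx_2 = 6, cy_2 = 2, cz_2 = 3, r_2 = 1, cx_3 = 1, cy_3 = 4, cz_3 = 6, w_3 = 2, d_3 = 1, cx_4 = 2, cy_4 = 1, cz_4 = 6, r_4 = 1, cx_5 = 6, cy_5 = 1, cz_5 = 7, w_5 = 2, h_5 = 2, cx_6 = 1, cy_6 = 8, cz_6 = 7, w_6 = 3, h_6 = 3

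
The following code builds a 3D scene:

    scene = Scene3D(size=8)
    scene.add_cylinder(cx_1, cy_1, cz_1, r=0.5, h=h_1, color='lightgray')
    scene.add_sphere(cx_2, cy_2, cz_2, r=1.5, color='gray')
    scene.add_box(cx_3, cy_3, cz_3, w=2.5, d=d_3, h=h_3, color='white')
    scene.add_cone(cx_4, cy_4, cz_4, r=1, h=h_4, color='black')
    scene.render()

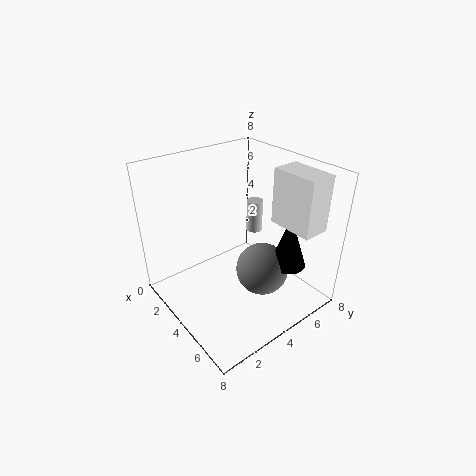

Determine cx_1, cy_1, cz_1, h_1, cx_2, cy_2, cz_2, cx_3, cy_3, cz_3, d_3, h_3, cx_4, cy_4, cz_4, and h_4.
cx_1 = 2.5; cy_1 = 6.5; cz_1 = 3; h_1 = 2; cx_2 = 5; cy_2 = 5; cz_2 = 2; cx_3 = 5; cy_3 = 5.5; cz_3 = 5; d_3 = 1.5; h_3 = 3; cx_4 = 6; cy_4 = 6; cz_4 = 2.5; h_4 = 3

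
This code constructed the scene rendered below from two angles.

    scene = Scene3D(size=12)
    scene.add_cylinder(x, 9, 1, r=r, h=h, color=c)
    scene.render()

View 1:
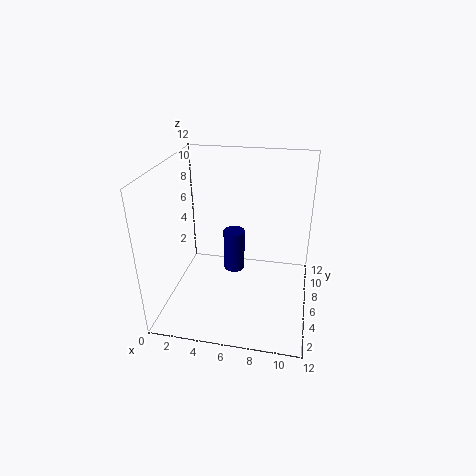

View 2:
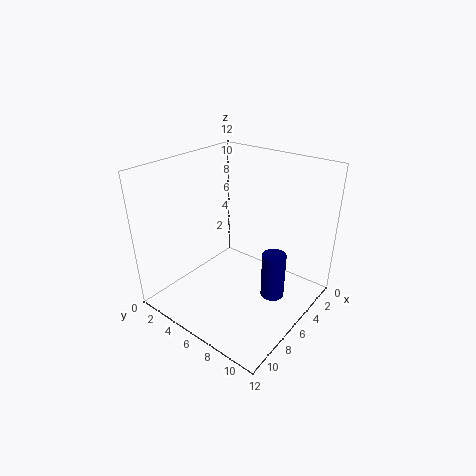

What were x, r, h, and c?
x = 5; r = 1; h = 4; c = 'navy'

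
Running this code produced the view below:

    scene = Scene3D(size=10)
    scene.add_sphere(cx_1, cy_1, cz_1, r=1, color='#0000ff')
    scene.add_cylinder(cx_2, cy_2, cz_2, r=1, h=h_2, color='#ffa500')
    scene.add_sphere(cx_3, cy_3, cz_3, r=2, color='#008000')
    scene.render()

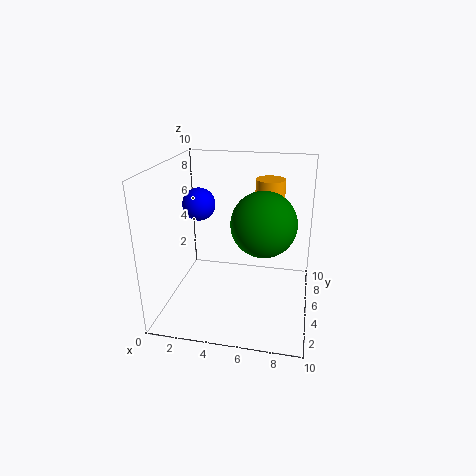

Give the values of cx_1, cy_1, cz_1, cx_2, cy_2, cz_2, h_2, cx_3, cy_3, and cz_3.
cx_1 = 3, cy_1 = 3, cz_1 = 8, cx_2 = 7, cy_2 = 6, cz_2 = 7, h_2 = 2, cx_3 = 7, cy_3 = 3, cz_3 = 7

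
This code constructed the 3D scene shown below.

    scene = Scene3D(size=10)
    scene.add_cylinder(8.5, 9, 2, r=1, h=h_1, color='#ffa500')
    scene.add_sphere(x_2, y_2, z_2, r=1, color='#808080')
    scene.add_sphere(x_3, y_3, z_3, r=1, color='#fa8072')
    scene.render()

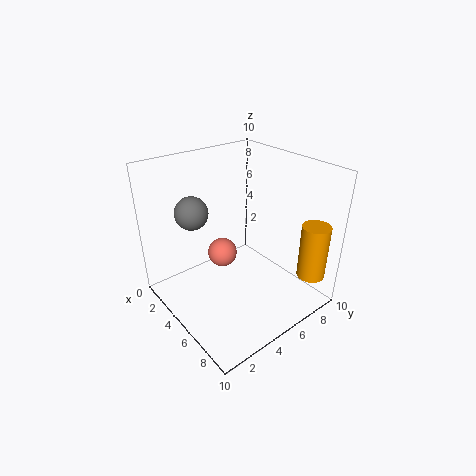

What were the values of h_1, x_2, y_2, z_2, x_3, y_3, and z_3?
h_1 = 4; x_2 = 5; y_2 = 1.5; z_2 = 8; x_3 = 4.5; y_3 = 4; z_3 = 4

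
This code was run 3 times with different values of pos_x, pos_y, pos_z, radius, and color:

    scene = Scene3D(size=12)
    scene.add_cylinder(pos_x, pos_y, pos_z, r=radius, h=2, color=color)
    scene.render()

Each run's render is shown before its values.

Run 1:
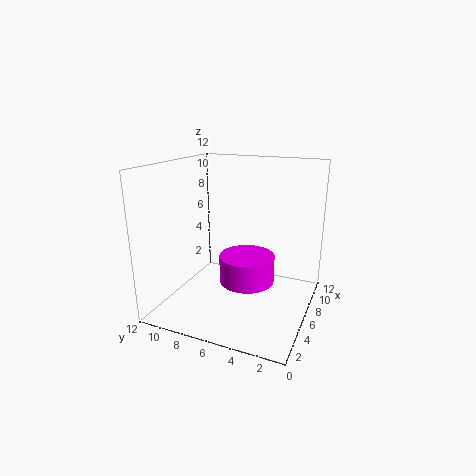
pos_x = 3
pos_y = 4
pos_z = 4
radius = 2
color = 'magenta'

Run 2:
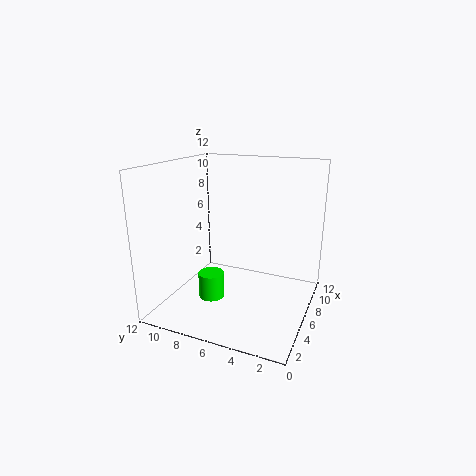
pos_x = 3
pos_y = 7
pos_z = 2
radius = 1
color = 'lime'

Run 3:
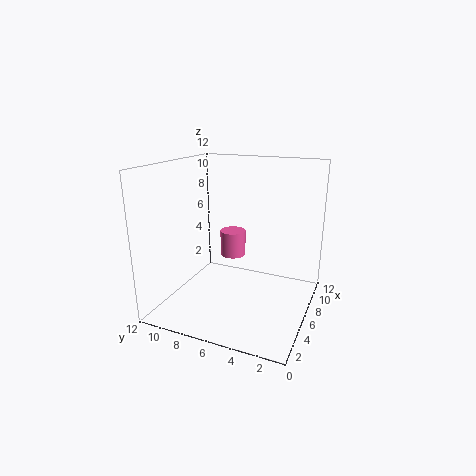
pos_x = 5
pos_y = 6
pos_z = 5
radius = 1
color = 'hotpink'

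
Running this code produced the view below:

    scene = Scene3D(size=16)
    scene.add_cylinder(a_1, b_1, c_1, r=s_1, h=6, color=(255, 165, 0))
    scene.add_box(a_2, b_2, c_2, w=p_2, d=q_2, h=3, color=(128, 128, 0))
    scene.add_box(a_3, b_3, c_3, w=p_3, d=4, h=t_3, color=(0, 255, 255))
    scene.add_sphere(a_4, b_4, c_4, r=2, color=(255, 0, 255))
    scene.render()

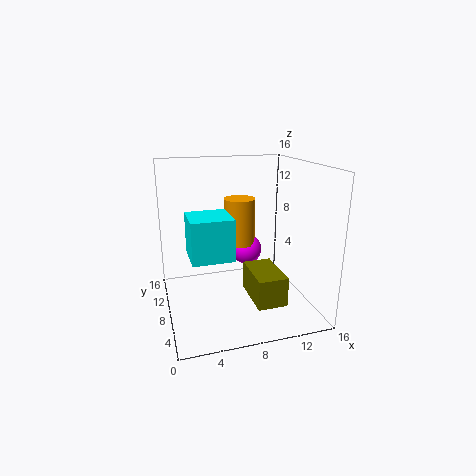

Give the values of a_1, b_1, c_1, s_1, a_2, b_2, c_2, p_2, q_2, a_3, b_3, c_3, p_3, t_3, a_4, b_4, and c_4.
a_1 = 10, b_1 = 14, c_1 = 5, s_1 = 2, a_2 = 8, b_2 = 1, c_2 = 3, p_2 = 3, q_2 = 5, a_3 = 2, b_3 = 2, c_3 = 8, p_3 = 4, t_3 = 4, a_4 = 11, b_4 = 14, c_4 = 4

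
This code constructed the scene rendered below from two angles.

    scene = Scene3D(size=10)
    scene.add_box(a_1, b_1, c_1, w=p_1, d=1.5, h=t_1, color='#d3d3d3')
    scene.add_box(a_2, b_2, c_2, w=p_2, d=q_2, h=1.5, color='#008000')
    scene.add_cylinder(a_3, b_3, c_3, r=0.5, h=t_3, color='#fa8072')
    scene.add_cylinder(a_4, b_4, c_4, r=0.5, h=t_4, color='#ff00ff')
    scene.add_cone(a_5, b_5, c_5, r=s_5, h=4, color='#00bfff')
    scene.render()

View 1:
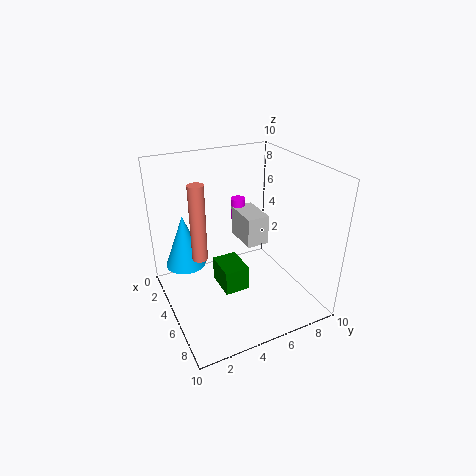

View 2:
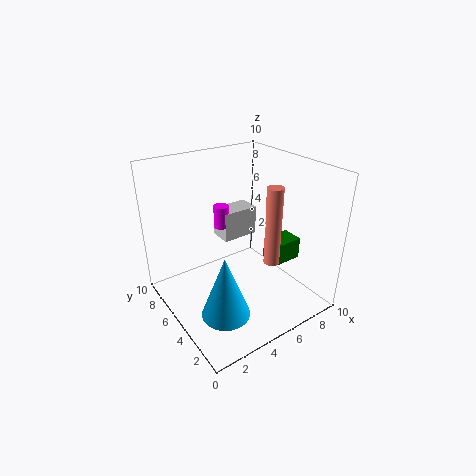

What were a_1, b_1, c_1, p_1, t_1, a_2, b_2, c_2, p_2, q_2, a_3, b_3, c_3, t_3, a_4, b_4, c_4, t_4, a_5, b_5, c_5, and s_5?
a_1 = 4; b_1 = 5; c_1 = 5; p_1 = 2.5; t_1 = 2; a_2 = 6.5; b_2 = 2.5; c_2 = 3.5; p_2 = 2; q_2 = 1.5; a_3 = 5.5; b_3 = 2; c_3 = 4.5; t_3 = 5; a_4 = 4; b_4 = 5.5; c_4 = 6; t_4 = 1.5; a_5 = 2; b_5 = 2; c_5 = 2; s_5 = 1.5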